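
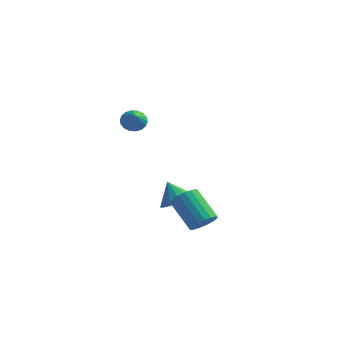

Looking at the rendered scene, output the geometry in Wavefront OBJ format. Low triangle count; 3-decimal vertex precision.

v 0.456 -3.414 2.53
v 1.034 -3.083 2.459
v 1.024 -4.246 3.27
v 0.913 -2.953 2.698
v 0.701 -2.915 2.905
v 0.44 -2.975 3.037
v 0.183 -3.122 3.069
v -0.02 -3.327 2.994
v -0.129 -3.549 2.827
v -0.122 -3.745 2.602
v -0.001 -3.874 2.363
v 0.211 -3.913 2.156
v 0.472 -3.852 2.024
v 0.729 -3.705 1.992
v 0.932 -3.5 2.067
v 1.041 -3.278 2.234
v 1.439 -0.693 -3.925
v 1.86 -1.373 -3.359
v 0.621 -0.327 -2.875
v 2.138 -0.954 -3.289
v 2.228 -0.465 -3.389
v 2.107 -0.037 -3.632
v 1.807 0.215 -3.954
v 1.408 0.225 -4.268
v 1.018 -0.012 -4.49
v 0.741 -0.431 -4.561
v 0.651 -0.92 -4.461
v 0.772 -1.348 -4.217
v 1.072 -1.601 -3.895
v 1.47 -1.61 -3.581
v 3.599 -2.086 -4.351
v 4.128 -1.632 -3.98
v 2.73 -1.099 -2.638
v 2.201 -1.554 -3.009
v 3.987 -1.412 -4.215
v 2.589 -0.879 -2.872
v 3.769 -1.325 -4.476
v 2.371 -0.792 -3.134
v 3.517 -1.389 -4.713
v 2.119 -0.856 -3.371
v 3.282 -1.591 -4.878
v 1.883 -1.058 -3.536
v 3.109 -1.891 -4.939
v 1.711 -1.358 -3.597
v 3.033 -2.23 -4.883
v 1.635 -1.697 -3.541
v 3.07 -2.541 -4.722
v 1.672 -2.008 -3.38
v 3.211 -2.761 -4.488
v 1.813 -2.228 -3.145
v 3.429 -2.848 -4.226
v 2.031 -2.315 -2.884
v 3.681 -2.784 -3.989
v 2.283 -2.251 -2.647
v 3.917 -2.582 -3.824
v 2.518 -2.049 -2.482
v 4.089 -2.282 -3.763
v 2.691 -1.749 -2.421
v 4.165 -1.943 -3.819
v 2.767 -1.41 -2.477
f 2 1 4
f 2 4 3
f 4 1 5
f 4 5 3
f 5 1 6
f 5 6 3
f 6 1 7
f 6 7 3
f 7 1 8
f 7 8 3
f 8 1 9
f 8 9 3
f 9 1 10
f 9 10 3
f 10 1 11
f 10 11 3
f 11 1 12
f 11 12 3
f 12 1 13
f 12 13 3
f 13 1 14
f 13 14 3
f 14 1 15
f 14 15 3
f 15 1 16
f 15 16 3
f 16 1 2
f 16 2 3
f 18 17 20
f 18 20 19
f 20 17 21
f 20 21 19
f 21 17 22
f 21 22 19
f 22 17 23
f 22 23 19
f 23 17 24
f 23 24 19
f 24 17 25
f 24 25 19
f 25 17 26
f 25 26 19
f 26 17 27
f 26 27 19
f 27 17 28
f 27 28 19
f 28 17 29
f 28 29 19
f 29 17 30
f 29 30 19
f 30 17 18
f 30 18 19
f 32 31 35
f 32 35 33
f 33 35 36
f 33 36 34
f 35 31 37
f 35 37 36
f 36 37 38
f 36 38 34
f 37 31 39
f 37 39 38
f 38 39 40
f 38 40 34
f 39 31 41
f 39 41 40
f 40 41 42
f 40 42 34
f 41 31 43
f 41 43 42
f 42 43 44
f 42 44 34
f 43 31 45
f 43 45 44
f 44 45 46
f 44 46 34
f 45 31 47
f 45 47 46
f 46 47 48
f 46 48 34
f 47 31 49
f 47 49 48
f 48 49 50
f 48 50 34
f 49 31 51
f 49 51 50
f 50 51 52
f 50 52 34
f 51 31 53
f 51 53 52
f 52 53 54
f 52 54 34
f 53 31 55
f 53 55 54
f 54 55 56
f 54 56 34
f 55 31 57
f 55 57 56
f 56 57 58
f 56 58 34
f 57 31 59
f 57 59 58
f 58 59 60
f 58 60 34
f 59 31 32
f 59 32 60
f 60 32 33
f 60 33 34



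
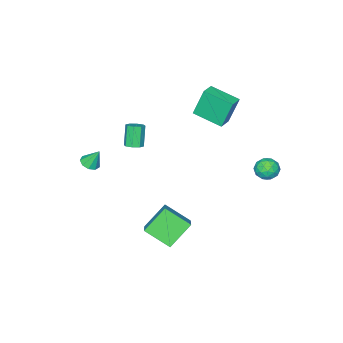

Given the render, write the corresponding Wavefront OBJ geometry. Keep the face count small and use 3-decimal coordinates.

v -0.635 -3.056 -0.92
v -0.163 -3.167 -0.762
v -0.633 -3.515 0.398
v -1.105 -3.404 0.24
v -0.261 -2.796 -0.691
v -0.731 -3.144 0.47
v -0.578 -2.577 -0.754
v -1.048 -2.926 0.407
v -0.928 -2.639 -0.914
v -1.399 -2.987 0.247
v -1.107 -2.945 -1.078
v -1.577 -3.293 0.082
v -1.009 -3.316 -1.15
v -1.479 -3.664 0.011
v -0.692 -3.534 -1.087
v -1.162 -3.883 0.074
v -0.341 -3.473 -0.927
v -0.812 -3.821 0.234
v -3.842 3.905 -1.062
v -3.307 3.606 -1.41
v -4.113 2.894 -0.61
v -3.578 2.595 -0.958
v -3.448 3.042 -0.429
v -3.281 3.667 -0.708
v -4.139 2.833 -1.312
v -3.972 3.458 -1.591
v -3.491 2.944 -1.564
v -3.064 3.073 -1.019
v -4.356 3.427 -1.001
v -3.929 3.556 -0.456
v -3.551 3.844 -1.275
v -3.869 2.656 -0.745
v -3.793 2.918 -0.434
v -3.478 2.743 -0.638
v -3.536 3.88 -0.863
v -3.221 3.705 -1.068
v -3.304 3.373 -0.492
v -4.199 2.795 -0.952
v -3.884 2.62 -1.157
v -3.942 3.757 -1.382
v -3.627 3.582 -1.586
v -4.116 3.127 -1.528
v -3.345 3.28 -1.571
v -3.503 2.685 -1.305
v -3.833 2.825 -1.513
v -3.735 3.192 -1.677
v -3.094 3.356 -1.25
v -3.252 2.761 -0.985
v -3.176 3.024 -0.674
v -3.078 3.391 -0.838
v -3.201 2.966 -1.341
v -4.168 3.739 -1.035
v -4.326 3.144 -0.77
v -4.342 3.109 -1.182
v -4.244 3.476 -1.346
v -3.917 3.815 -0.715
v -4.075 3.22 -0.449
v -3.685 3.308 -0.343
v -3.587 3.675 -0.507
v -4.219 3.534 -0.679
v 0.492 0.243 -3.027
v 1.373 1.11 -2.287
v -0.04 1.505 -3.872
v 0.841 2.372 -3.133
v 1.699 -0.012 -4.167
v 2.58 0.855 -3.428
v 1.167 1.25 -5.013
v 2.048 2.117 -4.273
v -3.407 -1.061 1.56
v -3.846 -0.73 3.169
v -3.826 0.507 1.124
v -4.265 0.837 2.732
v -2.595 -0.797 1.728
v -3.034 -0.467 3.336
v -3.014 0.77 1.291
v -3.453 1.101 2.9
v 2.728 -2.73 -0.138
v 3.161 -2.396 -0.2
v 2.512 -2.27 0.838
v 2.853 -2.235 -0.343
v 2.486 -2.305 -0.391
v 2.233 -2.574 -0.32
v 2.211 -2.916 -0.164
v 2.431 -3.17 0.004
v 2.789 -3.219 0.106
v 3.119 -3.038 0.094
v 3.266 -2.714 -0.027
f 2 1 5
f 2 5 3
f 3 5 6
f 3 6 4
f 5 1 7
f 5 7 6
f 6 7 8
f 6 8 4
f 7 1 9
f 7 9 8
f 8 9 10
f 8 10 4
f 9 1 11
f 9 11 10
f 10 11 12
f 10 12 4
f 11 1 13
f 11 13 12
f 12 13 14
f 12 14 4
f 13 1 15
f 13 15 14
f 14 15 16
f 14 16 4
f 15 1 17
f 15 17 16
f 16 17 18
f 16 18 4
f 17 1 2
f 17 2 18
f 18 2 3
f 18 3 4
f 19 56 35
f 56 30 59
f 35 59 24
f 56 59 35
f 19 35 31
f 35 24 36
f 31 36 20
f 35 36 31
f 19 31 40
f 31 20 41
f 40 41 26
f 31 41 40
f 19 40 52
f 40 26 55
f 52 55 29
f 40 55 52
f 19 52 56
f 52 29 60
f 56 60 30
f 52 60 56
f 20 36 47
f 36 24 50
f 47 50 28
f 36 50 47
f 24 59 37
f 59 30 58
f 37 58 23
f 59 58 37
f 30 60 57
f 60 29 53
f 57 53 21
f 60 53 57
f 29 55 54
f 55 26 42
f 54 42 25
f 55 42 54
f 26 41 46
f 41 20 43
f 46 43 27
f 41 43 46
f 22 48 34
f 48 28 49
f 34 49 23
f 48 49 34
f 22 34 32
f 34 23 33
f 32 33 21
f 34 33 32
f 22 32 39
f 32 21 38
f 39 38 25
f 32 38 39
f 22 39 44
f 39 25 45
f 44 45 27
f 39 45 44
f 22 44 48
f 44 27 51
f 48 51 28
f 44 51 48
f 23 49 37
f 49 28 50
f 37 50 24
f 49 50 37
f 21 33 57
f 33 23 58
f 57 58 30
f 33 58 57
f 25 38 54
f 38 21 53
f 54 53 29
f 38 53 54
f 27 45 46
f 45 25 42
f 46 42 26
f 45 42 46
f 28 51 47
f 51 27 43
f 47 43 20
f 51 43 47
f 62 64 61
f 65 62 61
f 61 64 63
f 63 65 61
f 62 68 64
f 66 62 65
f 66 68 62
f 64 68 63
f 67 65 63
f 63 68 67
f 67 66 65
f 68 66 67
f 70 72 69
f 73 70 69
f 69 72 71
f 71 73 69
f 70 76 72
f 74 70 73
f 74 76 70
f 72 76 71
f 75 73 71
f 71 76 75
f 75 74 73
f 76 74 75
f 78 77 80
f 78 80 79
f 80 77 81
f 80 81 79
f 81 77 82
f 81 82 79
f 82 77 83
f 82 83 79
f 83 77 84
f 83 84 79
f 84 77 85
f 84 85 79
f 85 77 86
f 85 86 79
f 86 77 87
f 86 87 79
f 87 77 78
f 87 78 79



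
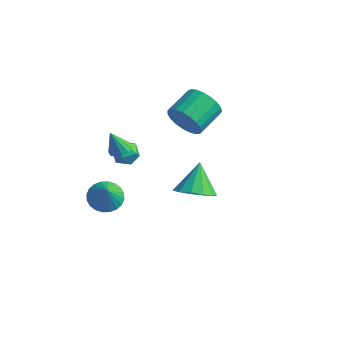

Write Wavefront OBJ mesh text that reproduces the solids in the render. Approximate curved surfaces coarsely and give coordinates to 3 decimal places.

v -2.663 0.629 -0.338
v -2.062 0.48 -0.176
v -3.077 0.351 0.938
v -2.101 0.833 -0.112
v -2.317 1.121 -0.119
v -2.644 1.253 -0.196
v -2.977 1.187 -0.318
v -3.21 0.944 -0.447
v -3.27 0.601 -0.541
v -3.137 0.267 -0.57
v -2.854 0.048 -0.526
v -2.51 0.013 -0.423
v -2.215 0.175 -0.292
v -3.755 2.093 -1.357
v -3.01 2.382 -1.336
v -3.37 1.158 -2.164
v -2.625 1.447 -2.143
v -2.937 1.1 -1.494
v -3.175 1.678 -0.996
v -3.205 1.862 -2.504
v -3.443 2.44 -2.006
v -2.67 2.239 -2.045
v -2.505 1.768 -1.421
v -3.875 1.772 -2.079
v -3.71 1.301 -1.455
v -0.529 3.123 1.121
v -0.021 3.376 0.214
v 0.098 4.991 0.733
v -0.411 4.737 1.639
v -0.447 3.443 0.103
v -0.328 5.058 0.622
v -0.887 3.455 0.168
v -0.768 5.069 0.687
v -1.265 3.409 0.398
v -1.146 5.023 0.917
v -1.516 3.313 0.753
v -1.397 4.928 1.271
v -1.596 3.185 1.171
v -1.478 4.8 1.69
v -1.492 3.046 1.581
v -1.374 4.66 2.099
v -1.222 2.92 1.911
v -1.103 4.534 2.429
v -0.831 2.829 2.104
v -0.713 4.444 2.623
v -0.389 2.789 2.128
v -0.27 4.404 2.646
v 0.029 2.807 1.977
v 0.148 4.421 2.495
v 0.351 2.879 1.678
v 0.47 4.494 2.197
v 0.52 2.993 1.283
v 0.639 4.608 1.801
v 0.508 3.13 0.86
v 0.627 4.745 1.378
v 0.317 3.266 0.482
v 0.435 4.88 1
v -2.947 -0.325 -3.618
v -2.135 0.167 -3.76
v -2.413 -0.855 -2.402
v -2.336 0.414 -3.564
v -2.631 0.549 -3.376
v -2.973 0.551 -3.225
v -3.312 0.419 -3.133
v -3.595 0.174 -3.115
v -3.779 -0.146 -3.174
v -3.837 -0.494 -3.301
v -3.759 -0.816 -3.475
v -3.558 -1.063 -3.672
v -3.263 -1.198 -3.86
v -2.921 -1.2 -4.011
v -2.582 -1.069 -4.103
v -2.299 -0.824 -4.12
v -2.115 -0.503 -4.062
v -2.057 -0.156 -3.935
v 3.365 -1.65 1.082
v 4.152 -2.095 1.636
v 2.975 -0.65 2.438
v 4.388 -1.623 1.356
v 4.3 -1.16 0.989
v 3.915 -0.853 0.651
v 3.355 -0.799 0.451
v 2.798 -1.015 0.45
v 2.421 -1.433 0.65
v 2.344 -1.92 0.988
v 2.591 -2.321 1.355
v 3.083 -2.51 1.635
v 3.665 -2.425 1.74
f 2 1 4
f 2 4 3
f 4 1 5
f 4 5 3
f 5 1 6
f 5 6 3
f 6 1 7
f 6 7 3
f 7 1 8
f 7 8 3
f 8 1 9
f 8 9 3
f 9 1 10
f 9 10 3
f 10 1 11
f 10 11 3
f 11 1 12
f 11 12 3
f 12 1 13
f 12 13 3
f 13 1 2
f 13 2 3
f 14 25 19
f 14 19 15
f 14 15 21
f 14 21 24
f 14 24 25
f 15 19 23
f 19 25 18
f 25 24 16
f 24 21 20
f 21 15 22
f 17 23 18
f 17 18 16
f 17 16 20
f 17 20 22
f 17 22 23
f 18 23 19
f 16 18 25
f 20 16 24
f 22 20 21
f 23 22 15
f 27 26 30
f 27 30 28
f 28 30 31
f 28 31 29
f 30 26 32
f 30 32 31
f 31 32 33
f 31 33 29
f 32 26 34
f 32 34 33
f 33 34 35
f 33 35 29
f 34 26 36
f 34 36 35
f 35 36 37
f 35 37 29
f 36 26 38
f 36 38 37
f 37 38 39
f 37 39 29
f 38 26 40
f 38 40 39
f 39 40 41
f 39 41 29
f 40 26 42
f 40 42 41
f 41 42 43
f 41 43 29
f 42 26 44
f 42 44 43
f 43 44 45
f 43 45 29
f 44 26 46
f 44 46 45
f 45 46 47
f 45 47 29
f 46 26 48
f 46 48 47
f 47 48 49
f 47 49 29
f 48 26 50
f 48 50 49
f 49 50 51
f 49 51 29
f 50 26 52
f 50 52 51
f 51 52 53
f 51 53 29
f 52 26 54
f 52 54 53
f 53 54 55
f 53 55 29
f 54 26 56
f 54 56 55
f 55 56 57
f 55 57 29
f 56 26 27
f 56 27 57
f 57 27 28
f 57 28 29
f 59 58 61
f 59 61 60
f 61 58 62
f 61 62 60
f 62 58 63
f 62 63 60
f 63 58 64
f 63 64 60
f 64 58 65
f 64 65 60
f 65 58 66
f 65 66 60
f 66 58 67
f 66 67 60
f 67 58 68
f 67 68 60
f 68 58 69
f 68 69 60
f 69 58 70
f 69 70 60
f 70 58 71
f 70 71 60
f 71 58 72
f 71 72 60
f 72 58 73
f 72 73 60
f 73 58 74
f 73 74 60
f 74 58 75
f 74 75 60
f 75 58 59
f 75 59 60
f 77 76 79
f 77 79 78
f 79 76 80
f 79 80 78
f 80 76 81
f 80 81 78
f 81 76 82
f 81 82 78
f 82 76 83
f 82 83 78
f 83 76 84
f 83 84 78
f 84 76 85
f 84 85 78
f 85 76 86
f 85 86 78
f 86 76 87
f 86 87 78
f 87 76 88
f 87 88 78
f 88 76 77
f 88 77 78



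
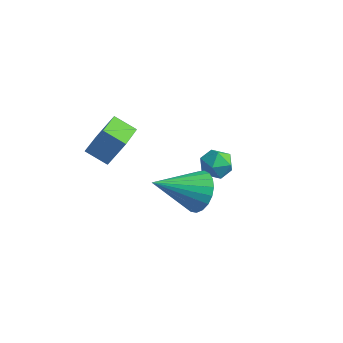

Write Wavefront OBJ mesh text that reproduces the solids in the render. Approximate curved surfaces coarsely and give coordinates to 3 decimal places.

v -1.233 -1.05 -0.885
v -0.772 -0.56 0.216
v -1.815 0.207 -1.2
v -1.354 0.696 -0.099
v -0.386 -0.776 -1.361
v 0.075 -0.287 -0.26
v -0.968 0.48 -1.676
v -0.507 0.97 -0.575
v 1.698 3.811 -3.639
v 1.897 3.483 -3.011
v 0.603 3.357 -3.529
v 0.802 3.029 -2.901
v 0.743 3.762 -2.93
v 1.42 4.043 -2.999
v 1.08 2.797 -3.541
v 1.757 3.078 -3.61
v 1.516 2.856 -2.951
v 1.307 3.453 -2.573
v 1.193 3.387 -3.967
v 0.984 3.984 -3.589
v 3.479 -0.332 -0.938
v 3.871 -0.933 -1.465
v 2.581 -1.788 0.058
v 4.117 -0.898 -1.191
v 4.254 -0.765 -0.874
v 4.256 -0.558 -0.567
v 4.124 -0.311 -0.325
v 3.881 -0.067 -0.189
v 3.568 0.13 -0.182
v 3.24 0.248 -0.306
v 2.953 0.265 -0.54
v 2.757 0.18 -0.842
v 2.686 0.005 -1.16
v 2.752 -0.227 -1.441
v 2.944 -0.478 -1.634
v 3.228 -0.703 -1.707
v 3.556 -0.864 -1.647
f 2 4 1
f 5 2 1
f 1 4 3
f 3 5 1
f 2 8 4
f 6 2 5
f 6 8 2
f 4 8 3
f 7 5 3
f 3 8 7
f 7 6 5
f 8 6 7
f 9 20 14
f 9 14 10
f 9 10 16
f 9 16 19
f 9 19 20
f 10 14 18
f 14 20 13
f 20 19 11
f 19 16 15
f 16 10 17
f 12 18 13
f 12 13 11
f 12 11 15
f 12 15 17
f 12 17 18
f 13 18 14
f 11 13 20
f 15 11 19
f 17 15 16
f 18 17 10
f 22 21 24
f 22 24 23
f 24 21 25
f 24 25 23
f 25 21 26
f 25 26 23
f 26 21 27
f 26 27 23
f 27 21 28
f 27 28 23
f 28 21 29
f 28 29 23
f 29 21 30
f 29 30 23
f 30 21 31
f 30 31 23
f 31 21 32
f 31 32 23
f 32 21 33
f 32 33 23
f 33 21 34
f 33 34 23
f 34 21 35
f 34 35 23
f 35 21 36
f 35 36 23
f 36 21 37
f 36 37 23
f 37 21 22
f 37 22 23



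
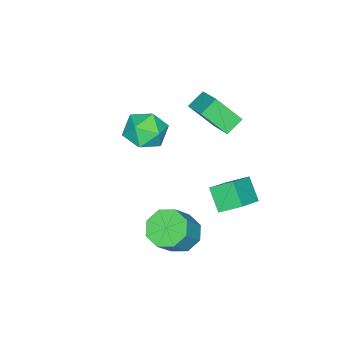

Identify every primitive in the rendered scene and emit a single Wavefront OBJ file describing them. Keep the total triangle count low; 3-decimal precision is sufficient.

v -3.219 -1.637 1.445
v -2.076 -1.455 1.83
v -2.724 -3.445 0.83
v -1.581 -3.263 1.215
v -2.486 -3.375 2.024
v -2.792 -2.258 2.405
v -2.008 -2.642 0.255
v -2.314 -1.525 0.636
v -1.327 -2.076 1.095
v -1.623 -2.529 2.188
v -3.177 -2.371 0.472
v -3.473 -2.824 1.565
v -3.119 -0.493 3.663
v -4 -0.209 4.218
v -3.576 0.681 2.336
v -4.458 0.965 2.891
v -2.202 0.775 4.469
v -3.084 1.059 5.024
v -2.66 1.949 3.142
v -3.541 2.233 3.697
v -1.191 1.876 0.153
v -1.6 2.922 0.865
v -2.67 1.908 -0.744
v -3.079 2.955 -0.033
v -0.601 2.745 -0.787
v -1.01 3.792 -0.076
v -2.08 2.778 -1.685
v -2.489 3.824 -0.973
v 0.541 1.361 -2.184
v 1.389 1.391 -2.852
v 2.547 1.349 -1.384
v 1.699 1.319 -0.716
v 1.135 2.145 -2.63
v 2.293 2.103 -1.162
v 0.533 2.44 -2.147
v 1.691 2.398 -0.679
v -0.065 2.103 -1.685
v 1.093 2.061 -0.217
v -0.307 1.331 -1.516
v 0.851 1.289 -0.048
v -0.053 0.577 -1.738
v 1.105 0.535 -0.27
v 0.549 0.282 -2.221
v 1.707 0.24 -0.753
v 1.147 0.619 -2.683
v 2.305 0.577 -1.215
f 1 12 6
f 1 6 2
f 1 2 8
f 1 8 11
f 1 11 12
f 2 6 10
f 6 12 5
f 12 11 3
f 11 8 7
f 8 2 9
f 4 10 5
f 4 5 3
f 4 3 7
f 4 7 9
f 4 9 10
f 5 10 6
f 3 5 12
f 7 3 11
f 9 7 8
f 10 9 2
f 14 16 13
f 17 14 13
f 13 16 15
f 15 17 13
f 14 20 16
f 18 14 17
f 18 20 14
f 16 20 15
f 19 17 15
f 15 20 19
f 19 18 17
f 20 18 19
f 22 24 21
f 25 22 21
f 21 24 23
f 23 25 21
f 22 28 24
f 26 22 25
f 26 28 22
f 24 28 23
f 27 25 23
f 23 28 27
f 27 26 25
f 28 26 27
f 30 29 33
f 30 33 31
f 31 33 34
f 31 34 32
f 33 29 35
f 33 35 34
f 34 35 36
f 34 36 32
f 35 29 37
f 35 37 36
f 36 37 38
f 36 38 32
f 37 29 39
f 37 39 38
f 38 39 40
f 38 40 32
f 39 29 41
f 39 41 40
f 40 41 42
f 40 42 32
f 41 29 43
f 41 43 42
f 42 43 44
f 42 44 32
f 43 29 45
f 43 45 44
f 44 45 46
f 44 46 32
f 45 29 30
f 45 30 46
f 46 30 31
f 46 31 32



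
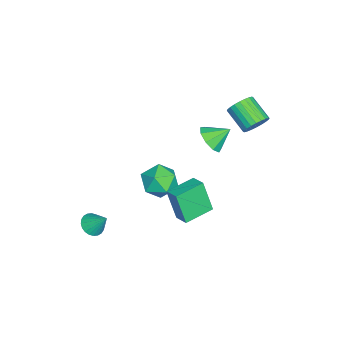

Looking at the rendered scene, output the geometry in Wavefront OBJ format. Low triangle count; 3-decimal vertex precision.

v -3.26 3.947 3.332
v -2.62 3.374 3.291
v -3.56 2.26 4.167
v -4.2 2.833 4.208
v -2.545 3.535 3.576
v -3.485 2.421 4.451
v -2.58 3.759 3.823
v -3.52 2.645 4.699
v -2.717 4.011 3.996
v -3.657 2.898 4.872
v -2.938 4.254 4.068
v -3.878 3.14 4.944
v -3.207 4.449 4.028
v -4.147 3.336 4.904
v -3.485 4.569 3.882
v -4.425 3.455 4.757
v -3.728 4.593 3.652
v -4.668 3.48 4.528
v -3.9 4.52 3.373
v -4.84 3.406 4.249
v -3.975 4.359 3.089
v -4.915 3.245 3.964
v -3.94 4.135 2.841
v -4.88 3.021 3.717
v -3.803 3.882 2.668
v -4.743 2.769 3.544
v -3.582 3.64 2.596
v -4.522 2.526 3.472
v -3.313 3.444 2.636
v -4.253 2.331 3.512
v -3.035 3.325 2.783
v -3.975 2.211 3.658
v -2.792 3.3 3.012
v -3.732 2.187 3.888
v 3.212 0.797 0.461
v 2.951 0.195 2.393
v 1.907 1.992 0.657
v 1.647 1.39 2.589
v 3.853 1.45 0.751
v 3.593 0.848 2.683
v 2.549 2.645 0.947
v 2.288 2.043 2.879
v -2.399 1.536 2.369
v -1.538 1.427 2.846
v -2.721 2.584 3.191
v -1.463 1.856 2.327
v -1.826 2.135 1.828
v -2.457 2.134 1.583
v -3.061 1.853 1.705
v -3.355 1.424 2.138
v -3.202 1.047 2.68
v -2.673 0.899 3.076
v -2.016 1.049 3.141
v 2.525 -4.04 -1.837
v 3.256 -4.067 -2.04
v 2.855 -3.14 -0.763
v 3.159 -3.838 -2.202
v 2.966 -3.64 -2.309
v 2.705 -3.503 -2.343
v 2.417 -3.448 -2.301
v 2.145 -3.483 -2.187
v 1.931 -3.603 -2.021
v 1.807 -3.789 -1.826
v 1.793 -4.014 -1.633
v 1.89 -4.243 -1.471
v 2.083 -4.441 -1.365
v 2.344 -4.578 -1.33
v 2.632 -4.633 -1.373
v 2.904 -4.598 -1.486
v 3.118 -4.478 -1.653
v 3.242 -4.291 -1.847
v -1.673 -0.33 -0.574
v -0.749 -0.599 -1.34
v -2.731 -1.841 -1.32
v -1.807 -2.11 -2.086
v -1.678 -2.297 -0.877
v -1.024 -1.363 -0.416
v -2.456 -1.077 -2.244
v -1.802 -0.143 -1.783
v -1.232 -1.06 -2.372
v -0.752 -1.814 -1.527
v -2.728 -0.626 -1.133
v -2.248 -1.38 -0.288
f 2 1 5
f 2 5 3
f 3 5 6
f 3 6 4
f 5 1 7
f 5 7 6
f 6 7 8
f 6 8 4
f 7 1 9
f 7 9 8
f 8 9 10
f 8 10 4
f 9 1 11
f 9 11 10
f 10 11 12
f 10 12 4
f 11 1 13
f 11 13 12
f 12 13 14
f 12 14 4
f 13 1 15
f 13 15 14
f 14 15 16
f 14 16 4
f 15 1 17
f 15 17 16
f 16 17 18
f 16 18 4
f 17 1 19
f 17 19 18
f 18 19 20
f 18 20 4
f 19 1 21
f 19 21 20
f 20 21 22
f 20 22 4
f 21 1 23
f 21 23 22
f 22 23 24
f 22 24 4
f 23 1 25
f 23 25 24
f 24 25 26
f 24 26 4
f 25 1 27
f 25 27 26
f 26 27 28
f 26 28 4
f 27 1 29
f 27 29 28
f 28 29 30
f 28 30 4
f 29 1 31
f 29 31 30
f 30 31 32
f 30 32 4
f 31 1 33
f 31 33 32
f 32 33 34
f 32 34 4
f 33 1 2
f 33 2 34
f 34 2 3
f 34 3 4
f 36 38 35
f 39 36 35
f 35 38 37
f 37 39 35
f 36 42 38
f 40 36 39
f 40 42 36
f 38 42 37
f 41 39 37
f 37 42 41
f 41 40 39
f 42 40 41
f 44 43 46
f 44 46 45
f 46 43 47
f 46 47 45
f 47 43 48
f 47 48 45
f 48 43 49
f 48 49 45
f 49 43 50
f 49 50 45
f 50 43 51
f 50 51 45
f 51 43 52
f 51 52 45
f 52 43 53
f 52 53 45
f 53 43 44
f 53 44 45
f 55 54 57
f 55 57 56
f 57 54 58
f 57 58 56
f 58 54 59
f 58 59 56
f 59 54 60
f 59 60 56
f 60 54 61
f 60 61 56
f 61 54 62
f 61 62 56
f 62 54 63
f 62 63 56
f 63 54 64
f 63 64 56
f 64 54 65
f 64 65 56
f 65 54 66
f 65 66 56
f 66 54 67
f 66 67 56
f 67 54 68
f 67 68 56
f 68 54 69
f 68 69 56
f 69 54 70
f 69 70 56
f 70 54 71
f 70 71 56
f 71 54 55
f 71 55 56
f 72 83 77
f 72 77 73
f 72 73 79
f 72 79 82
f 72 82 83
f 73 77 81
f 77 83 76
f 83 82 74
f 82 79 78
f 79 73 80
f 75 81 76
f 75 76 74
f 75 74 78
f 75 78 80
f 75 80 81
f 76 81 77
f 74 76 83
f 78 74 82
f 80 78 79
f 81 80 73



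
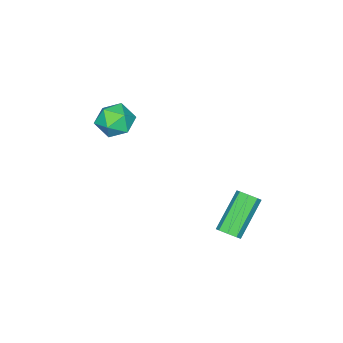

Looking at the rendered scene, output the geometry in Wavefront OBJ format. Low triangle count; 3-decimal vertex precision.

v -1.234 2.154 -4.202
v -0.891 1.922 -3.825
v -2.443 1.873 -2.441
v -2.786 2.106 -2.818
v -0.888 2.35 -3.807
v -2.441 2.302 -2.424
v -1.088 2.664 -4.02
v -2.64 2.615 -2.637
v -1.373 2.679 -4.34
v -2.926 2.63 -2.956
v -1.577 2.387 -4.579
v -3.129 2.338 -3.195
v -1.579 1.958 -4.596
v -3.132 1.91 -3.213
v -1.38 1.645 -4.383
v -2.932 1.596 -3
v -1.094 1.63 -4.064
v -2.647 1.581 -2.68
v -1.327 -3.119 -0.209
v -0.76 -2.608 0.332
v -1.22 -4.272 0.768
v -0.653 -3.761 1.309
v -1.557 -3.531 1.23
v -1.623 -2.819 0.626
v -0.357 -4.061 0.474
v -0.423 -3.349 -0.13
v -0.161 -3.19 0.754
v -0.902 -2.863 1.222
v -1.078 -4.017 -0.122
v -1.819 -3.69 0.346
f 2 1 5
f 2 5 3
f 3 5 6
f 3 6 4
f 5 1 7
f 5 7 6
f 6 7 8
f 6 8 4
f 7 1 9
f 7 9 8
f 8 9 10
f 8 10 4
f 9 1 11
f 9 11 10
f 10 11 12
f 10 12 4
f 11 1 13
f 11 13 12
f 12 13 14
f 12 14 4
f 13 1 15
f 13 15 14
f 14 15 16
f 14 16 4
f 15 1 17
f 15 17 16
f 16 17 18
f 16 18 4
f 17 1 2
f 17 2 18
f 18 2 3
f 18 3 4
f 19 30 24
f 19 24 20
f 19 20 26
f 19 26 29
f 19 29 30
f 20 24 28
f 24 30 23
f 30 29 21
f 29 26 25
f 26 20 27
f 22 28 23
f 22 23 21
f 22 21 25
f 22 25 27
f 22 27 28
f 23 28 24
f 21 23 30
f 25 21 29
f 27 25 26
f 28 27 20



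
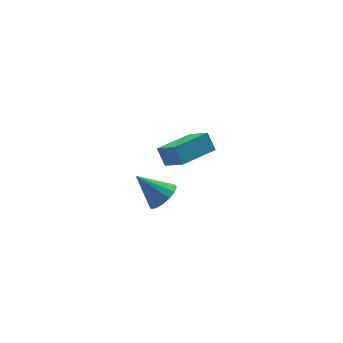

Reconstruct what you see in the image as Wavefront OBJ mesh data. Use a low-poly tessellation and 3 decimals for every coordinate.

v 0.329 -0.491 3.286
v 0.582 -0.851 3.737
v -0.369 0.131 4.174
v 0.781 -0.593 3.713
v 0.859 -0.309 3.574
v 0.794 -0.073 3.358
v 0.605 0.051 3.123
v 0.342 0.029 2.931
v 0.076 -0.132 2.835
v -0.123 -0.389 2.859
v -0.201 -0.674 2.998
v -0.136 -0.91 3.214
v 0.053 -1.034 3.449
v 0.316 -1.012 3.64
v 2.798 3.04 1.193
v 2.701 3.51 1.845
v 2.538 3.963 0.488
v 2.442 4.434 1.141
v 4.318 3.426 1.139
v 4.222 3.897 1.792
v 4.059 4.35 0.435
v 3.962 4.82 1.087
f 2 1 4
f 2 4 3
f 4 1 5
f 4 5 3
f 5 1 6
f 5 6 3
f 6 1 7
f 6 7 3
f 7 1 8
f 7 8 3
f 8 1 9
f 8 9 3
f 9 1 10
f 9 10 3
f 10 1 11
f 10 11 3
f 11 1 12
f 11 12 3
f 12 1 13
f 12 13 3
f 13 1 14
f 13 14 3
f 14 1 2
f 14 2 3
f 16 18 15
f 19 16 15
f 15 18 17
f 17 19 15
f 16 22 18
f 20 16 19
f 20 22 16
f 18 22 17
f 21 19 17
f 17 22 21
f 21 20 19
f 22 20 21



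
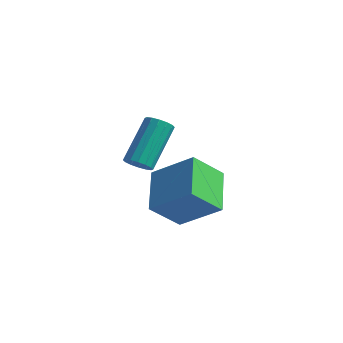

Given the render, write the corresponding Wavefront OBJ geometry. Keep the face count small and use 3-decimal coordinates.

v 1.1 -2.76 -1.308
v 2.476 -2.471 -0.265
v 1.684 -1.91 -2.313
v 3.06 -1.621 -1.27
v 1.88 -4.079 -1.97
v 3.256 -3.79 -0.927
v 2.464 -3.229 -2.975
v 3.84 -2.94 -1.932
v -0.926 -0.544 -2.864
v -0.494 -0.744 -2.61
v -0.582 0.704 -1.321
v -1.014 0.904 -1.576
v -0.39 -0.568 -2.8
v -0.479 0.88 -1.512
v -0.43 -0.385 -3.008
v -0.518 1.062 -1.72
v -0.603 -0.245 -3.178
v -0.691 1.202 -1.889
v -0.862 -0.185 -3.263
v -0.95 1.262 -1.974
v -1.139 -0.221 -3.241
v -1.227 1.227 -1.953
v -1.358 -0.344 -3.119
v -1.446 1.104 -1.83
v -1.461 -0.52 -2.928
v -1.55 0.928 -1.64
v -1.422 -0.702 -2.72
v -1.51 0.745 -1.432
v -1.249 -0.842 -2.551
v -1.337 0.605 -1.262
v -0.99 -0.902 -2.466
v -1.078 0.545 -1.177
v -0.713 -0.867 -2.487
v -0.801 0.581 -1.199
f 2 4 1
f 5 2 1
f 1 4 3
f 3 5 1
f 2 8 4
f 6 2 5
f 6 8 2
f 4 8 3
f 7 5 3
f 3 8 7
f 7 6 5
f 8 6 7
f 10 9 13
f 10 13 11
f 11 13 14
f 11 14 12
f 13 9 15
f 13 15 14
f 14 15 16
f 14 16 12
f 15 9 17
f 15 17 16
f 16 17 18
f 16 18 12
f 17 9 19
f 17 19 18
f 18 19 20
f 18 20 12
f 19 9 21
f 19 21 20
f 20 21 22
f 20 22 12
f 21 9 23
f 21 23 22
f 22 23 24
f 22 24 12
f 23 9 25
f 23 25 24
f 24 25 26
f 24 26 12
f 25 9 27
f 25 27 26
f 26 27 28
f 26 28 12
f 27 9 29
f 27 29 28
f 28 29 30
f 28 30 12
f 29 9 31
f 29 31 30
f 30 31 32
f 30 32 12
f 31 9 33
f 31 33 32
f 32 33 34
f 32 34 12
f 33 9 10
f 33 10 34
f 34 10 11
f 34 11 12



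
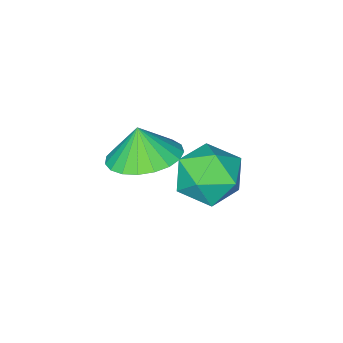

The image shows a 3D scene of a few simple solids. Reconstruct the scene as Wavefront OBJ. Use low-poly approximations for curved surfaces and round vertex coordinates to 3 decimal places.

v -1.84 1.004 -0.805
v -0.999 1.731 -0.881
v -0.781 -0.291 -1.479
v 0.06 0.436 -1.555
v -0.298 0.102 -0.554
v -0.953 0.902 -0.138
v -0.827 0.538 -2.222
v -1.482 1.338 -1.806
v -0.373 1.443 -1.758
v -0.046 1.174 -0.727
v -1.734 0.266 -1.633
v -1.407 -0.003 -0.602
v 1.511 0.818 1.374
v 2.533 1.144 1.499
v 1.489 0.502 2.386
v 2.303 1.514 1.609
v 1.936 1.763 1.679
v 1.496 1.849 1.696
v 1.058 1.756 1.657
v 0.699 1.502 1.569
v 0.48 1.129 1.448
v 0.439 0.702 1.314
v 0.584 0.296 1.19
v 0.89 -0.021 1.098
v 1.302 -0.192 1.054
v 1.751 -0.189 1.065
v 2.159 -0.011 1.13
v 2.454 0.309 1.237
v 2.587 0.718 1.367
f 1 12 6
f 1 6 2
f 1 2 8
f 1 8 11
f 1 11 12
f 2 6 10
f 6 12 5
f 12 11 3
f 11 8 7
f 8 2 9
f 4 10 5
f 4 5 3
f 4 3 7
f 4 7 9
f 4 9 10
f 5 10 6
f 3 5 12
f 7 3 11
f 9 7 8
f 10 9 2
f 14 13 16
f 14 16 15
f 16 13 17
f 16 17 15
f 17 13 18
f 17 18 15
f 18 13 19
f 18 19 15
f 19 13 20
f 19 20 15
f 20 13 21
f 20 21 15
f 21 13 22
f 21 22 15
f 22 13 23
f 22 23 15
f 23 13 24
f 23 24 15
f 24 13 25
f 24 25 15
f 25 13 26
f 25 26 15
f 26 13 27
f 26 27 15
f 27 13 28
f 27 28 15
f 28 13 29
f 28 29 15
f 29 13 14
f 29 14 15



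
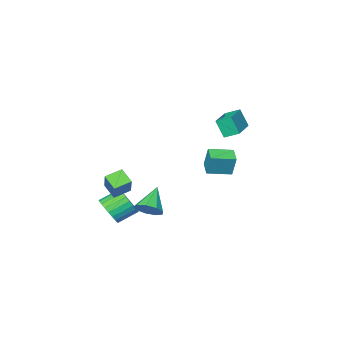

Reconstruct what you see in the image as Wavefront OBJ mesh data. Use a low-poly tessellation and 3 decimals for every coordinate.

v -4.23 2.648 3.004
v -4.041 2.139 4.108
v -2.719 3.74 3.248
v -2.53 3.231 4.352
v -3.69 1.989 2.608
v -3.501 1.48 3.712
v -2.179 3.081 2.852
v -1.99 2.572 3.956
v -4.604 0.554 -1.031
v -4.611 0.923 0.298
v -4.096 1.44 -1.275
v -4.103 1.809 0.055
v -3.317 -0.129 -0.835
v -3.324 0.24 0.495
v -2.809 0.757 -1.078
v -2.816 1.126 0.251
v 0.744 -2.431 -1.704
v 1.317 -1.548 -0.433
v 0.721 -1.556 -2.302
v 1.294 -0.673 -1.031
v 1.766 -2.627 -2.029
v 2.339 -1.744 -0.758
v 1.743 -1.752 -2.627
v 2.316 -0.869 -1.356
v 1.198 0.762 -2.696
v 1.616 1.13 -2.041
v 0.062 0.038 -1.564
v 1.193 1.489 -2.236
v 0.772 1.508 -2.647
v 0.55 1.178 -3.08
v 0.631 0.653 -3.334
v 0.978 0.18 -3.29
v 1.427 -0.021 -2.967
v 1.769 0.145 -2.518
v 1.844 0.599 -2.153
v 1.641 -2.477 -4.097
v 2.131 -1.745 -3.691
v 0.969 -1.351 -2.997
v 0.479 -2.083 -3.403
v 1.999 -1.58 -4.005
v 0.837 -1.187 -3.311
v 1.813 -1.552 -4.333
v 0.65 -1.158 -3.639
v 1.601 -1.664 -4.626
v 0.438 -1.271 -3.932
v 1.394 -1.901 -4.837
v 0.232 -1.507 -4.143
v 1.226 -2.225 -4.936
v 0.063 -1.831 -4.242
v 1.12 -2.587 -4.908
v -0.043 -2.194 -4.214
v 1.094 -2.932 -4.756
v -0.069 -2.539 -4.062
v 1.151 -3.209 -4.503
v -0.011 -2.815 -3.809
v 1.283 -3.373 -4.189
v 0.121 -2.98 -3.495
v 1.47 -3.402 -3.861
v 0.307 -3.008 -3.167
v 1.682 -3.289 -3.568
v 0.519 -2.896 -2.874
v 1.888 -3.053 -3.357
v 0.726 -2.659 -2.663
v 2.057 -2.729 -3.258
v 0.894 -2.335 -2.564
v 2.163 -2.366 -3.286
v 1 -1.973 -2.592
v 2.189 -2.021 -3.438
v 1.026 -1.628 -2.744
f 2 4 1
f 5 2 1
f 1 4 3
f 3 5 1
f 2 8 4
f 6 2 5
f 6 8 2
f 4 8 3
f 7 5 3
f 3 8 7
f 7 6 5
f 8 6 7
f 10 12 9
f 13 10 9
f 9 12 11
f 11 13 9
f 10 16 12
f 14 10 13
f 14 16 10
f 12 16 11
f 15 13 11
f 11 16 15
f 15 14 13
f 16 14 15
f 18 20 17
f 21 18 17
f 17 20 19
f 19 21 17
f 18 24 20
f 22 18 21
f 22 24 18
f 20 24 19
f 23 21 19
f 19 24 23
f 23 22 21
f 24 22 23
f 26 25 28
f 26 28 27
f 28 25 29
f 28 29 27
f 29 25 30
f 29 30 27
f 30 25 31
f 30 31 27
f 31 25 32
f 31 32 27
f 32 25 33
f 32 33 27
f 33 25 34
f 33 34 27
f 34 25 35
f 34 35 27
f 35 25 26
f 35 26 27
f 37 36 40
f 37 40 38
f 38 40 41
f 38 41 39
f 40 36 42
f 40 42 41
f 41 42 43
f 41 43 39
f 42 36 44
f 42 44 43
f 43 44 45
f 43 45 39
f 44 36 46
f 44 46 45
f 45 46 47
f 45 47 39
f 46 36 48
f 46 48 47
f 47 48 49
f 47 49 39
f 48 36 50
f 48 50 49
f 49 50 51
f 49 51 39
f 50 36 52
f 50 52 51
f 51 52 53
f 51 53 39
f 52 36 54
f 52 54 53
f 53 54 55
f 53 55 39
f 54 36 56
f 54 56 55
f 55 56 57
f 55 57 39
f 56 36 58
f 56 58 57
f 57 58 59
f 57 59 39
f 58 36 60
f 58 60 59
f 59 60 61
f 59 61 39
f 60 36 62
f 60 62 61
f 61 62 63
f 61 63 39
f 62 36 64
f 62 64 63
f 63 64 65
f 63 65 39
f 64 36 66
f 64 66 65
f 65 66 67
f 65 67 39
f 66 36 68
f 66 68 67
f 67 68 69
f 67 69 39
f 68 36 37
f 68 37 69
f 69 37 38
f 69 38 39



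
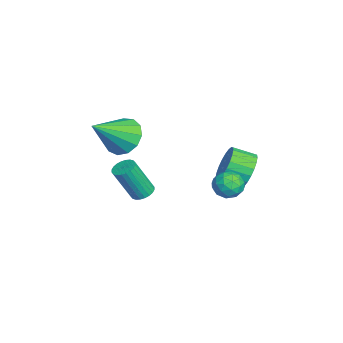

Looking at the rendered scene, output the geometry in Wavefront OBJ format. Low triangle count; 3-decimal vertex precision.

v 2.806 -0.117 -1.104
v 3.27 0.149 -1.026
v 3.437 -0.617 0.583
v 2.974 -0.883 0.504
v 3.13 0.285 -0.947
v 3.297 -0.481 0.662
v 2.941 0.361 -0.891
v 3.108 -0.406 0.718
v 2.732 0.363 -0.868
v 2.899 -0.403 0.741
v 2.534 0.292 -0.881
v 2.701 -0.474 0.728
v 2.377 0.159 -0.928
v 2.544 -0.607 0.681
v 2.286 -0.016 -1.002
v 2.453 -0.782 0.607
v 2.274 -0.206 -1.092
v 2.441 -0.972 0.517
v 2.343 -0.383 -1.183
v 2.51 -1.149 0.426
v 2.483 -0.519 -1.262
v 2.65 -1.285 0.347
v 2.672 -0.594 -1.318
v 2.839 -1.361 0.291
v 2.881 -0.597 -1.341
v 3.048 -1.363 0.268
v 3.079 -0.526 -1.328
v 3.246 -1.292 0.281
v 3.236 -0.393 -1.281
v 3.403 -1.159 0.328
v 3.327 -0.218 -1.207
v 3.494 -0.984 0.402
v 3.339 -0.028 -1.117
v 3.506 -0.794 0.492
v -1.043 -0.873 -0.163
v -0.404 -1.124 -0.917
v 0.003 -2.187 1.163
v -0.171 -0.67 -0.651
v -0.215 -0.281 -0.23
v -0.522 -0.08 0.212
v -0.995 -0.13 0.535
v -1.483 -0.416 0.637
v -1.831 -0.847 0.485
v -1.93 -1.286 0.127
v -1.747 -1.594 -0.322
v -1.34 -1.673 -0.721
v -0.84 -1.497 -0.943
v 2.603 3.548 -0.892
v 3.106 4.022 -0.671
v 3.194 2.678 -0.369
v 3.697 3.152 -0.148
v 3.029 3.173 0.136
v 2.664 3.71 -0.188
v 3.636 2.99 -0.852
v 3.271 3.527 -1.176
v 3.744 3.677 -0.647
v 3.369 3.79 -0.036
v 2.931 2.91 -1.004
v 2.556 3.023 -0.393
v 2.803 3.861 -0.828
v 3.497 2.839 -0.212
v 3.105 2.851 -0.046
v 3.4 3.13 0.084
v 2.543 3.678 -0.543
v 2.839 3.957 -0.414
v 2.794 3.458 0.061
v 3.461 2.743 -0.626
v 3.757 3.022 -0.497
v 2.9 3.57 -1.124
v 3.195 3.849 -0.994
v 3.506 3.242 -1.101
v 3.474 3.937 -0.684
v 3.821 3.426 -0.376
v 3.785 3.33 -0.79
v 3.57 3.646 -0.98
v 3.253 4.004 -0.325
v 3.6 3.493 -0.017
v 3.208 3.505 0.15
v 2.994 3.821 -0.04
v 3.628 3.801 -0.31
v 2.7 3.207 -1.023
v 3.047 2.696 -0.715
v 3.306 2.879 -1
v 3.092 3.195 -1.19
v 2.479 3.274 -0.664
v 2.826 2.763 -0.356
v 2.73 3.054 -0.06
v 2.515 3.37 -0.25
v 2.672 2.899 -0.73
v -0.212 4.43 -1.943
v 0.091 4.052 -2.783
v -0.005 3.031 -2.357
v -0.308 3.41 -1.517
v 0.419 4.097 -2.599
v 0.324 3.077 -2.174
v 0.651 4.194 -2.316
v 0.555 3.173 -1.891
v 0.752 4.326 -1.976
v 0.656 3.305 -1.551
v 0.705 4.474 -1.631
v 0.609 3.453 -1.206
v 0.519 4.616 -1.333
v 0.424 3.595 -0.908
v 0.222 4.729 -1.128
v 0.126 3.708 -0.703
v -0.141 4.797 -1.047
v -0.237 3.776 -0.622
v -0.515 4.809 -1.103
v -0.611 3.788 -0.677
v -0.844 4.763 -1.286
v -0.939 3.743 -0.861
v -1.075 4.667 -1.569
v -1.171 3.646 -1.144
v -1.176 4.535 -1.909
v -1.272 3.514 -1.484
v -1.129 4.387 -2.254
v -1.225 3.366 -1.829
v -0.944 4.245 -2.552
v -1.039 3.224 -2.127
v -0.646 4.132 -2.757
v -0.742 3.111 -2.332
v -0.283 4.064 -2.838
v -0.379 3.043 -2.413
f 2 1 5
f 2 5 3
f 3 5 6
f 3 6 4
f 5 1 7
f 5 7 6
f 6 7 8
f 6 8 4
f 7 1 9
f 7 9 8
f 8 9 10
f 8 10 4
f 9 1 11
f 9 11 10
f 10 11 12
f 10 12 4
f 11 1 13
f 11 13 12
f 12 13 14
f 12 14 4
f 13 1 15
f 13 15 14
f 14 15 16
f 14 16 4
f 15 1 17
f 15 17 16
f 16 17 18
f 16 18 4
f 17 1 19
f 17 19 18
f 18 19 20
f 18 20 4
f 19 1 21
f 19 21 20
f 20 21 22
f 20 22 4
f 21 1 23
f 21 23 22
f 22 23 24
f 22 24 4
f 23 1 25
f 23 25 24
f 24 25 26
f 24 26 4
f 25 1 27
f 25 27 26
f 26 27 28
f 26 28 4
f 27 1 29
f 27 29 28
f 28 29 30
f 28 30 4
f 29 1 31
f 29 31 30
f 30 31 32
f 30 32 4
f 31 1 33
f 31 33 32
f 32 33 34
f 32 34 4
f 33 1 2
f 33 2 34
f 34 2 3
f 34 3 4
f 36 35 38
f 36 38 37
f 38 35 39
f 38 39 37
f 39 35 40
f 39 40 37
f 40 35 41
f 40 41 37
f 41 35 42
f 41 42 37
f 42 35 43
f 42 43 37
f 43 35 44
f 43 44 37
f 44 35 45
f 44 45 37
f 45 35 46
f 45 46 37
f 46 35 47
f 46 47 37
f 47 35 36
f 47 36 37
f 48 85 64
f 85 59 88
f 64 88 53
f 85 88 64
f 48 64 60
f 64 53 65
f 60 65 49
f 64 65 60
f 48 60 69
f 60 49 70
f 69 70 55
f 60 70 69
f 48 69 81
f 69 55 84
f 81 84 58
f 69 84 81
f 48 81 85
f 81 58 89
f 85 89 59
f 81 89 85
f 49 65 76
f 65 53 79
f 76 79 57
f 65 79 76
f 53 88 66
f 88 59 87
f 66 87 52
f 88 87 66
f 59 89 86
f 89 58 82
f 86 82 50
f 89 82 86
f 58 84 83
f 84 55 71
f 83 71 54
f 84 71 83
f 55 70 75
f 70 49 72
f 75 72 56
f 70 72 75
f 51 77 63
f 77 57 78
f 63 78 52
f 77 78 63
f 51 63 61
f 63 52 62
f 61 62 50
f 63 62 61
f 51 61 68
f 61 50 67
f 68 67 54
f 61 67 68
f 51 68 73
f 68 54 74
f 73 74 56
f 68 74 73
f 51 73 77
f 73 56 80
f 77 80 57
f 73 80 77
f 52 78 66
f 78 57 79
f 66 79 53
f 78 79 66
f 50 62 86
f 62 52 87
f 86 87 59
f 62 87 86
f 54 67 83
f 67 50 82
f 83 82 58
f 67 82 83
f 56 74 75
f 74 54 71
f 75 71 55
f 74 71 75
f 57 80 76
f 80 56 72
f 76 72 49
f 80 72 76
f 91 90 94
f 91 94 92
f 92 94 95
f 92 95 93
f 94 90 96
f 94 96 95
f 95 96 97
f 95 97 93
f 96 90 98
f 96 98 97
f 97 98 99
f 97 99 93
f 98 90 100
f 98 100 99
f 99 100 101
f 99 101 93
f 100 90 102
f 100 102 101
f 101 102 103
f 101 103 93
f 102 90 104
f 102 104 103
f 103 104 105
f 103 105 93
f 104 90 106
f 104 106 105
f 105 106 107
f 105 107 93
f 106 90 108
f 106 108 107
f 107 108 109
f 107 109 93
f 108 90 110
f 108 110 109
f 109 110 111
f 109 111 93
f 110 90 112
f 110 112 111
f 111 112 113
f 111 113 93
f 112 90 114
f 112 114 113
f 113 114 115
f 113 115 93
f 114 90 116
f 114 116 115
f 115 116 117
f 115 117 93
f 116 90 118
f 116 118 117
f 117 118 119
f 117 119 93
f 118 90 120
f 118 120 119
f 119 120 121
f 119 121 93
f 120 90 122
f 120 122 121
f 121 122 123
f 121 123 93
f 122 90 91
f 122 91 123
f 123 91 92
f 123 92 93



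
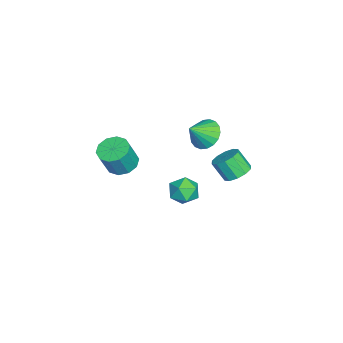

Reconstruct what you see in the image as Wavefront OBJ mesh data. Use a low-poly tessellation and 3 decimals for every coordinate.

v -1.546 1.944 -0.659
v -1.014 2.402 -0.217
v -1.281 1.695 0.84
v -1.814 1.236 0.399
v -1.476 2.623 -0.186
v -1.743 1.915 0.871
v -1.965 2.584 -0.336
v -2.232 1.876 0.721
v -2.294 2.3 -0.609
v -2.562 1.593 0.448
v -2.338 1.881 -0.901
v -2.605 1.173 0.156
v -2.079 1.485 -1.1
v -2.346 0.778 -0.043
v -1.617 1.265 -1.131
v -1.884 0.557 -0.074
v -1.128 1.304 -0.981
v -1.395 0.596 0.076
v -0.798 1.587 -0.708
v -1.066 0.88 0.349
v -0.755 2.007 -0.416
v -1.022 1.299 0.641
v -2.607 -0.215 -3.843
v -1.875 -0.754 -3.543
v -3.605 -1.266 -3.297
v -2.873 -1.805 -2.997
v -3.06 -0.97 -2.569
v -2.443 -0.32 -2.906
v -3.037 -1.7 -3.934
v -2.42 -1.05 -4.271
v -2.141 -1.672 -3.599
v -2.155 -1.22 -2.755
v -3.325 -0.8 -4.085
v -3.339 -0.348 -3.241
v -0.09 0.376 3.487
v 0.725 0.578 3.043
v 0.59 -0.376 4.393
v 0.693 0.89 3.326
v 0.505 1.1 3.642
v 0.199 1.167 3.926
v -0.163 1.077 4.124
v -0.512 0.848 4.195
v -0.776 0.526 4.126
v -0.905 0.174 3.931
v -0.873 -0.138 3.647
v -0.685 -0.348 3.332
v -0.379 -0.415 3.047
v -0.016 -0.325 2.85
v 0.332 -0.096 2.779
v 0.597 0.226 2.847
v 0.437 -3.798 1.265
v 1.025 -4.374 0.899
v 1.551 -4.757 2.35
v 0.963 -4.182 2.715
v 1.273 -3.878 0.941
v 1.799 -4.261 2.391
v 1.202 -3.351 1.106
v 1.728 -3.735 2.556
v 0.839 -2.995 1.331
v 1.365 -3.379 2.782
v 0.322 -2.946 1.532
v 0.848 -3.33 2.982
v -0.151 -3.223 1.63
v 0.375 -3.606 3.081
v -0.399 -3.719 1.589
v 0.127 -4.102 3.039
v -0.328 -4.245 1.424
v 0.198 -4.629 2.874
v 0.035 -4.601 1.198
v 0.561 -4.985 2.649
v 0.552 -4.65 0.998
v 1.078 -5.034 2.448
f 2 1 5
f 2 5 3
f 3 5 6
f 3 6 4
f 5 1 7
f 5 7 6
f 6 7 8
f 6 8 4
f 7 1 9
f 7 9 8
f 8 9 10
f 8 10 4
f 9 1 11
f 9 11 10
f 10 11 12
f 10 12 4
f 11 1 13
f 11 13 12
f 12 13 14
f 12 14 4
f 13 1 15
f 13 15 14
f 14 15 16
f 14 16 4
f 15 1 17
f 15 17 16
f 16 17 18
f 16 18 4
f 17 1 19
f 17 19 18
f 18 19 20
f 18 20 4
f 19 1 21
f 19 21 20
f 20 21 22
f 20 22 4
f 21 1 2
f 21 2 22
f 22 2 3
f 22 3 4
f 23 34 28
f 23 28 24
f 23 24 30
f 23 30 33
f 23 33 34
f 24 28 32
f 28 34 27
f 34 33 25
f 33 30 29
f 30 24 31
f 26 32 27
f 26 27 25
f 26 25 29
f 26 29 31
f 26 31 32
f 27 32 28
f 25 27 34
f 29 25 33
f 31 29 30
f 32 31 24
f 36 35 38
f 36 38 37
f 38 35 39
f 38 39 37
f 39 35 40
f 39 40 37
f 40 35 41
f 40 41 37
f 41 35 42
f 41 42 37
f 42 35 43
f 42 43 37
f 43 35 44
f 43 44 37
f 44 35 45
f 44 45 37
f 45 35 46
f 45 46 37
f 46 35 47
f 46 47 37
f 47 35 48
f 47 48 37
f 48 35 49
f 48 49 37
f 49 35 50
f 49 50 37
f 50 35 36
f 50 36 37
f 52 51 55
f 52 55 53
f 53 55 56
f 53 56 54
f 55 51 57
f 55 57 56
f 56 57 58
f 56 58 54
f 57 51 59
f 57 59 58
f 58 59 60
f 58 60 54
f 59 51 61
f 59 61 60
f 60 61 62
f 60 62 54
f 61 51 63
f 61 63 62
f 62 63 64
f 62 64 54
f 63 51 65
f 63 65 64
f 64 65 66
f 64 66 54
f 65 51 67
f 65 67 66
f 66 67 68
f 66 68 54
f 67 51 69
f 67 69 68
f 68 69 70
f 68 70 54
f 69 51 71
f 69 71 70
f 70 71 72
f 70 72 54
f 71 51 52
f 71 52 72
f 72 52 53
f 72 53 54



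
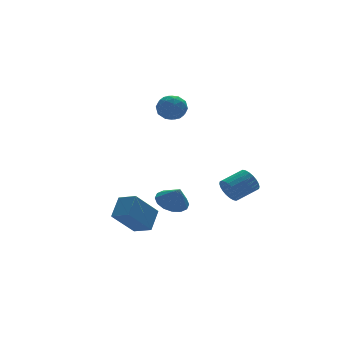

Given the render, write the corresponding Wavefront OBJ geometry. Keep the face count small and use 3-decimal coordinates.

v -0.243 -2.497 -0.74
v 0.263 -3.039 -1.134
v -0.077 -3.023 0.2
v 0.524 -2.717 -1
v 0.579 -2.337 -0.796
v 0.414 -2 -0.578
v 0.073 -1.795 -0.403
v -0.354 -1.779 -0.318
v -0.75 -1.955 -0.346
v -1.011 -2.276 -0.48
v -1.066 -2.656 -0.683
v -0.901 -2.994 -0.902
v -0.559 -3.198 -1.077
v -0.133 -3.215 -1.162
v -2.114 -1.748 -1.583
v -1.411 -1.002 -0.784
v -2.622 -0.906 -1.922
v -1.919 -0.16 -1.123
v -0.861 -1.52 -2.897
v -0.158 -0.774 -2.098
v -1.369 -0.678 -3.236
v -0.666 0.068 -2.437
v 2.596 -2.673 -0.512
v 2.855 -2.918 -1.115
v 4.044 -2.751 -0.67
v 3.784 -2.507 -0.068
v 2.838 -2.651 -1.169
v 4.027 -2.484 -0.724
v 2.784 -2.387 -1.123
v 3.973 -2.22 -0.678
v 2.701 -2.167 -0.984
v 3.89 -2 -0.539
v 2.602 -2.024 -0.773
v 3.791 -1.857 -0.329
v 2.502 -1.98 -0.523
v 3.691 -1.813 -0.078
v 2.417 -2.041 -0.271
v 3.605 -1.874 0.174
v 2.358 -2.199 -0.056
v 3.547 -2.032 0.389
v 2.336 -2.429 0.09
v 3.525 -2.262 0.535
v 2.353 -2.696 0.144
v 3.542 -2.529 0.589
v 2.407 -2.96 0.098
v 3.596 -2.793 0.543
v 2.49 -3.18 -0.041
v 3.679 -3.013 0.404
v 2.589 -3.323 -0.251
v 3.778 -3.156 0.193
v 2.689 -3.367 -0.502
v 3.878 -3.2 -0.057
v 2.775 -3.306 -0.754
v 3.963 -3.139 -0.309
v 2.833 -3.148 -0.969
v 4.022 -2.981 -0.524
v 1.524 1.584 3.826
v 1.861 1.082 4.364
v 0.739 0.618 3.416
v 1.076 0.116 3.954
v 0.609 0.727 4.207
v 1.094 1.324 4.461
v 1.506 0.376 3.319
v 1.991 0.973 3.573
v 1.85 0.335 4.051
v 1.296 0.552 4.6
v 1.304 1.148 3.18
v 0.75 1.365 3.729
v 1.761 1.418 4.131
v 0.839 0.282 3.649
v 0.565 0.641 3.798
v 0.763 0.346 4.114
v 1.31 1.56 4.188
v 1.508 1.265 4.505
v 0.773 1.056 4.412
v 1.092 0.435 3.275
v 1.29 0.14 3.592
v 1.837 1.354 3.666
v 2.035 1.059 3.982
v 1.827 0.644 3.368
v 1.953 0.684 4.263
v 1.492 0.116 4.022
v 1.744 0.269 3.649
v 2.029 0.62 3.798
v 1.627 0.811 4.586
v 1.166 0.243 4.345
v 0.891 0.602 4.494
v 1.176 0.953 4.643
v 1.62 0.372 4.402
v 1.434 1.457 3.435
v 0.973 0.889 3.194
v 1.424 0.747 3.137
v 1.709 1.098 3.286
v 1.108 1.584 3.758
v 0.647 1.016 3.517
v 0.571 1.08 3.982
v 0.856 1.431 4.131
v 0.98 1.328 3.378
f 2 1 4
f 2 4 3
f 4 1 5
f 4 5 3
f 5 1 6
f 5 6 3
f 6 1 7
f 6 7 3
f 7 1 8
f 7 8 3
f 8 1 9
f 8 9 3
f 9 1 10
f 9 10 3
f 10 1 11
f 10 11 3
f 11 1 12
f 11 12 3
f 12 1 13
f 12 13 3
f 13 1 14
f 13 14 3
f 14 1 2
f 14 2 3
f 16 18 15
f 19 16 15
f 15 18 17
f 17 19 15
f 16 22 18
f 20 16 19
f 20 22 16
f 18 22 17
f 21 19 17
f 17 22 21
f 21 20 19
f 22 20 21
f 24 23 27
f 24 27 25
f 25 27 28
f 25 28 26
f 27 23 29
f 27 29 28
f 28 29 30
f 28 30 26
f 29 23 31
f 29 31 30
f 30 31 32
f 30 32 26
f 31 23 33
f 31 33 32
f 32 33 34
f 32 34 26
f 33 23 35
f 33 35 34
f 34 35 36
f 34 36 26
f 35 23 37
f 35 37 36
f 36 37 38
f 36 38 26
f 37 23 39
f 37 39 38
f 38 39 40
f 38 40 26
f 39 23 41
f 39 41 40
f 40 41 42
f 40 42 26
f 41 23 43
f 41 43 42
f 42 43 44
f 42 44 26
f 43 23 45
f 43 45 44
f 44 45 46
f 44 46 26
f 45 23 47
f 45 47 46
f 46 47 48
f 46 48 26
f 47 23 49
f 47 49 48
f 48 49 50
f 48 50 26
f 49 23 51
f 49 51 50
f 50 51 52
f 50 52 26
f 51 23 53
f 51 53 52
f 52 53 54
f 52 54 26
f 53 23 55
f 53 55 54
f 54 55 56
f 54 56 26
f 55 23 24
f 55 24 56
f 56 24 25
f 56 25 26
f 57 94 73
f 94 68 97
f 73 97 62
f 94 97 73
f 57 73 69
f 73 62 74
f 69 74 58
f 73 74 69
f 57 69 78
f 69 58 79
f 78 79 64
f 69 79 78
f 57 78 90
f 78 64 93
f 90 93 67
f 78 93 90
f 57 90 94
f 90 67 98
f 94 98 68
f 90 98 94
f 58 74 85
f 74 62 88
f 85 88 66
f 74 88 85
f 62 97 75
f 97 68 96
f 75 96 61
f 97 96 75
f 68 98 95
f 98 67 91
f 95 91 59
f 98 91 95
f 67 93 92
f 93 64 80
f 92 80 63
f 93 80 92
f 64 79 84
f 79 58 81
f 84 81 65
f 79 81 84
f 60 86 72
f 86 66 87
f 72 87 61
f 86 87 72
f 60 72 70
f 72 61 71
f 70 71 59
f 72 71 70
f 60 70 77
f 70 59 76
f 77 76 63
f 70 76 77
f 60 77 82
f 77 63 83
f 82 83 65
f 77 83 82
f 60 82 86
f 82 65 89
f 86 89 66
f 82 89 86
f 61 87 75
f 87 66 88
f 75 88 62
f 87 88 75
f 59 71 95
f 71 61 96
f 95 96 68
f 71 96 95
f 63 76 92
f 76 59 91
f 92 91 67
f 76 91 92
f 65 83 84
f 83 63 80
f 84 80 64
f 83 80 84
f 66 89 85
f 89 65 81
f 85 81 58
f 89 81 85



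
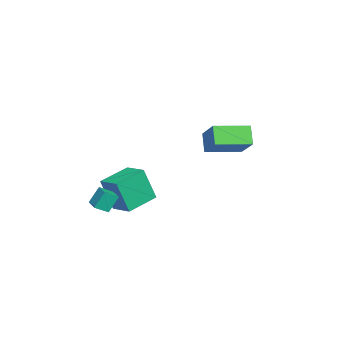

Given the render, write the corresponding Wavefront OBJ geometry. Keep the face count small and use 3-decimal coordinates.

v 0.288 -4.092 -3.462
v 0.452 -4.734 -1.427
v -1.279 -3.01 -2.994
v -1.114 -3.653 -0.959
v 1.134 -2.987 -3.181
v 1.299 -3.63 -1.146
v -0.432 -1.906 -2.713
v -0.268 -2.548 -0.678
v 2.608 -3.999 -2.261
v 2.269 -3.539 -1.275
v 3.446 -3.473 -2.219
v 3.107 -3.013 -1.233
v 2.993 -4.647 -1.827
v 2.654 -4.187 -0.841
v 3.831 -4.121 -1.785
v 3.492 -3.661 -0.799
v 2.709 1.367 2.248
v 2.019 1.115 3.234
v 1.805 3.108 2.061
v 1.115 2.855 3.047
v 4.045 2.185 3.393
v 3.355 1.932 4.379
v 3.141 3.925 3.206
v 2.451 3.673 4.192
f 2 4 1
f 5 2 1
f 1 4 3
f 3 5 1
f 2 8 4
f 6 2 5
f 6 8 2
f 4 8 3
f 7 5 3
f 3 8 7
f 7 6 5
f 8 6 7
f 10 12 9
f 13 10 9
f 9 12 11
f 11 13 9
f 10 16 12
f 14 10 13
f 14 16 10
f 12 16 11
f 15 13 11
f 11 16 15
f 15 14 13
f 16 14 15
f 18 20 17
f 21 18 17
f 17 20 19
f 19 21 17
f 18 24 20
f 22 18 21
f 22 24 18
f 20 24 19
f 23 21 19
f 19 24 23
f 23 22 21
f 24 22 23



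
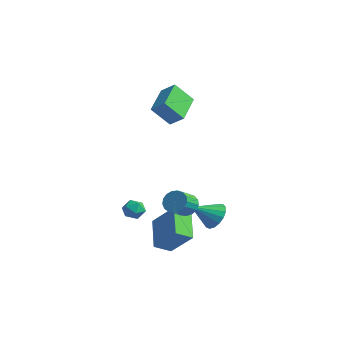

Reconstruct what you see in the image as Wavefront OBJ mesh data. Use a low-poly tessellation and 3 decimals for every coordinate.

v 2.819 -1.784 -1.692
v 3.493 -1.52 -1.537
v 3.735 -2.492 -0.933
v 3.061 -2.756 -1.088
v 3.293 -1.403 -1.27
v 3.534 -2.376 -0.665
v 2.984 -1.374 -1.099
v 3.225 -2.346 -0.494
v 2.637 -1.438 -1.064
v 2.879 -2.41 -0.459
v 2.333 -1.582 -1.173
v 2.574 -2.554 -0.568
v 2.139 -1.772 -1.401
v 2.381 -2.744 -0.796
v 2.102 -1.964 -1.696
v 2.343 -2.936 -1.091
v 2.228 -2.116 -1.99
v 2.47 -3.088 -1.385
v 2.491 -2.191 -2.216
v 2.732 -3.163 -1.611
v 2.828 -2.173 -2.322
v 3.07 -3.145 -1.717
v 3.164 -2.066 -2.283
v 3.405 -3.038 -1.679
v 3.42 -1.894 -2.11
v 3.662 -2.867 -1.505
v 3.539 -1.697 -1.841
v 3.781 -2.67 -1.236
v -4.63 3.848 2.061
v -5.172 2.931 3.254
v -3.797 4.156 2.676
v -4.339 3.238 3.869
v -3.461 2.182 1.311
v -4.003 1.264 2.504
v -2.628 2.489 1.926
v -3.17 1.572 3.119
v -1.731 -1.162 -3.978
v -1.142 -1.347 -3.617
v -2.278 -2.093 -3.563
v -1.689 -2.278 -3.202
v -2.06 -1.698 -3.007
v -1.722 -1.123 -3.264
v -1.698 -2.317 -3.916
v -1.36 -1.742 -4.173
v -1.122 -2.061 -3.579
v -1.346 -1.679 -3.017
v -2.074 -1.761 -4.163
v -2.298 -1.379 -3.601
v 0.707 1.971 -4.299
v 1.544 1.563 -4.424
v 0.213 0.689 -3.421
v 1.596 1.802 -4.046
v 1.444 2.08 -3.726
v 1.123 2.332 -3.538
v 0.707 2.502 -3.524
v 0.29 2.55 -3.687
v -0.031 2.466 -3.991
v -0.183 2.268 -4.365
v -0.131 2.002 -4.724
v 0.112 1.729 -4.986
v 0.492 1.511 -5.09
v 0.921 1.399 -5.014
v 1.301 1.417 -4.773
v 2.193 -3.443 -4.467
v 0.832 -2.456 -3.366
v 2.461 -2.513 -4.97
v 1.1 -1.526 -3.868
v 3.56 -3.094 -3.092
v 2.199 -2.107 -1.99
v 3.828 -2.164 -3.594
v 2.467 -1.177 -2.493
f 2 1 5
f 2 5 3
f 3 5 6
f 3 6 4
f 5 1 7
f 5 7 6
f 6 7 8
f 6 8 4
f 7 1 9
f 7 9 8
f 8 9 10
f 8 10 4
f 9 1 11
f 9 11 10
f 10 11 12
f 10 12 4
f 11 1 13
f 11 13 12
f 12 13 14
f 12 14 4
f 13 1 15
f 13 15 14
f 14 15 16
f 14 16 4
f 15 1 17
f 15 17 16
f 16 17 18
f 16 18 4
f 17 1 19
f 17 19 18
f 18 19 20
f 18 20 4
f 19 1 21
f 19 21 20
f 20 21 22
f 20 22 4
f 21 1 23
f 21 23 22
f 22 23 24
f 22 24 4
f 23 1 25
f 23 25 24
f 24 25 26
f 24 26 4
f 25 1 27
f 25 27 26
f 26 27 28
f 26 28 4
f 27 1 2
f 27 2 28
f 28 2 3
f 28 3 4
f 30 32 29
f 33 30 29
f 29 32 31
f 31 33 29
f 30 36 32
f 34 30 33
f 34 36 30
f 32 36 31
f 35 33 31
f 31 36 35
f 35 34 33
f 36 34 35
f 37 48 42
f 37 42 38
f 37 38 44
f 37 44 47
f 37 47 48
f 38 42 46
f 42 48 41
f 48 47 39
f 47 44 43
f 44 38 45
f 40 46 41
f 40 41 39
f 40 39 43
f 40 43 45
f 40 45 46
f 41 46 42
f 39 41 48
f 43 39 47
f 45 43 44
f 46 45 38
f 50 49 52
f 50 52 51
f 52 49 53
f 52 53 51
f 53 49 54
f 53 54 51
f 54 49 55
f 54 55 51
f 55 49 56
f 55 56 51
f 56 49 57
f 56 57 51
f 57 49 58
f 57 58 51
f 58 49 59
f 58 59 51
f 59 49 60
f 59 60 51
f 60 49 61
f 60 61 51
f 61 49 62
f 61 62 51
f 62 49 63
f 62 63 51
f 63 49 50
f 63 50 51
f 65 67 64
f 68 65 64
f 64 67 66
f 66 68 64
f 65 71 67
f 69 65 68
f 69 71 65
f 67 71 66
f 70 68 66
f 66 71 70
f 70 69 68
f 71 69 70



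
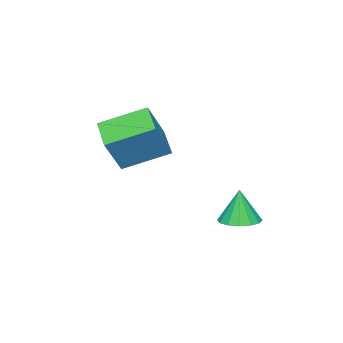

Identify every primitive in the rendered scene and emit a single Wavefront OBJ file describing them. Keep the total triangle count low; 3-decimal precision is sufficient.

v -3.324 0.166 -4.508
v -2.969 -0.39 -4.52
v -3.396 0.094 -3.312
v -2.739 -0.139 -4.491
v -2.666 0.194 -4.467
v -2.77 0.519 -4.454
v -3.022 0.75 -4.455
v -3.355 0.824 -4.471
v -3.68 0.722 -4.496
v -3.91 0.47 -4.525
v -3.983 0.137 -4.549
v -3.879 -0.188 -4.562
v -3.627 -0.419 -4.561
v -3.294 -0.493 -4.545
v -2.025 -3.182 -2.801
v -2.789 -4.046 -2.345
v -2.966 -2.021 -2.177
v -3.73 -2.884 -1.721
v -1.27 -3.216 -1.599
v -2.034 -4.079 -1.143
v -2.211 -2.054 -0.975
v -2.975 -2.918 -0.519
f 2 1 4
f 2 4 3
f 4 1 5
f 4 5 3
f 5 1 6
f 5 6 3
f 6 1 7
f 6 7 3
f 7 1 8
f 7 8 3
f 8 1 9
f 8 9 3
f 9 1 10
f 9 10 3
f 10 1 11
f 10 11 3
f 11 1 12
f 11 12 3
f 12 1 13
f 12 13 3
f 13 1 14
f 13 14 3
f 14 1 2
f 14 2 3
f 16 18 15
f 19 16 15
f 15 18 17
f 17 19 15
f 16 22 18
f 20 16 19
f 20 22 16
f 18 22 17
f 21 19 17
f 17 22 21
f 21 20 19
f 22 20 21



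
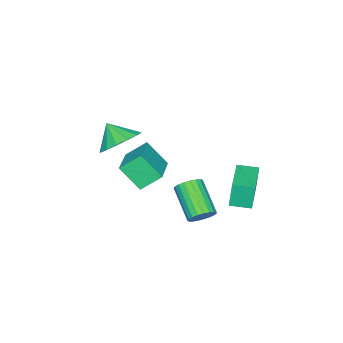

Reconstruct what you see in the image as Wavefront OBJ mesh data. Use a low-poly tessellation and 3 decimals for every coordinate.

v 3.292 3.966 1.478
v 3.573 3.519 1.172
v 2.828 2.366 2.176
v 2.548 2.814 2.482
v 3.74 3.571 1.356
v 2.995 2.418 2.359
v 3.83 3.69 1.56
v 3.086 2.538 2.564
v 3.827 3.858 1.751
v 3.083 2.706 2.754
v 3.732 4.044 1.894
v 2.987 2.892 2.898
v 3.56 4.217 1.965
v 2.816 3.065 2.969
v 3.343 4.347 1.952
v 2.598 3.194 2.956
v 3.116 4.41 1.858
v 2.372 3.258 2.861
v 2.92 4.397 1.697
v 2.176 3.245 2.701
v 2.788 4.31 1.499
v 2.044 3.157 2.502
v 2.744 4.163 1.297
v 1.999 3.01 2.3
v 2.794 3.982 1.126
v 2.05 2.829 2.13
v 2.931 3.798 1.017
v 2.186 2.645 2.02
v 3.13 3.644 0.987
v 2.385 2.491 1.99
v 3.357 3.545 1.042
v 2.612 2.392 2.046
v -1.952 2.13 -0.665
v -2.138 2.158 0.521
v -2.376 2.987 -0.751
v -2.562 3.015 0.434
v -0.078 3.085 -0.394
v -0.264 3.113 0.791
v -0.502 3.942 -0.481
v -0.688 3.97 0.705
v 2.087 0.455 1.739
v 2.241 -0.458 2.748
v 1.518 1.126 2.432
v 1.673 0.213 3.442
v 3.727 1.307 2.258
v 3.882 0.394 3.268
v 3.159 1.978 2.952
v 3.313 1.065 3.961
v 0.841 -1.716 2.167
v 1.86 -1.691 2.314
v 0.739 -2.504 3.013
v 1.665 -1.316 2.639
v 1.248 -1.049 2.838
v 0.723 -0.96 2.857
v 0.229 -1.074 2.691
v -0.101 -1.36 2.385
v -0.178 -1.742 2.02
v 0.018 -2.116 1.695
v 0.434 -2.384 1.497
v 0.959 -2.472 1.478
v 1.453 -2.358 1.643
v 1.783 -2.072 1.95
f 2 1 5
f 2 5 3
f 3 5 6
f 3 6 4
f 5 1 7
f 5 7 6
f 6 7 8
f 6 8 4
f 7 1 9
f 7 9 8
f 8 9 10
f 8 10 4
f 9 1 11
f 9 11 10
f 10 11 12
f 10 12 4
f 11 1 13
f 11 13 12
f 12 13 14
f 12 14 4
f 13 1 15
f 13 15 14
f 14 15 16
f 14 16 4
f 15 1 17
f 15 17 16
f 16 17 18
f 16 18 4
f 17 1 19
f 17 19 18
f 18 19 20
f 18 20 4
f 19 1 21
f 19 21 20
f 20 21 22
f 20 22 4
f 21 1 23
f 21 23 22
f 22 23 24
f 22 24 4
f 23 1 25
f 23 25 24
f 24 25 26
f 24 26 4
f 25 1 27
f 25 27 26
f 26 27 28
f 26 28 4
f 27 1 29
f 27 29 28
f 28 29 30
f 28 30 4
f 29 1 31
f 29 31 30
f 30 31 32
f 30 32 4
f 31 1 2
f 31 2 32
f 32 2 3
f 32 3 4
f 34 36 33
f 37 34 33
f 33 36 35
f 35 37 33
f 34 40 36
f 38 34 37
f 38 40 34
f 36 40 35
f 39 37 35
f 35 40 39
f 39 38 37
f 40 38 39
f 42 44 41
f 45 42 41
f 41 44 43
f 43 45 41
f 42 48 44
f 46 42 45
f 46 48 42
f 44 48 43
f 47 45 43
f 43 48 47
f 47 46 45
f 48 46 47
f 50 49 52
f 50 52 51
f 52 49 53
f 52 53 51
f 53 49 54
f 53 54 51
f 54 49 55
f 54 55 51
f 55 49 56
f 55 56 51
f 56 49 57
f 56 57 51
f 57 49 58
f 57 58 51
f 58 49 59
f 58 59 51
f 59 49 60
f 59 60 51
f 60 49 61
f 60 61 51
f 61 49 62
f 61 62 51
f 62 49 50
f 62 50 51



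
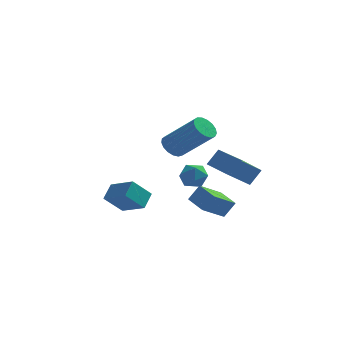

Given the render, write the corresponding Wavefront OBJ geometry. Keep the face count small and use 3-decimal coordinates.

v -0.253 -2.496 1.98
v 0.046 -2.834 1.525
v 1.511 -3.341 2.866
v 1.213 -3.004 3.32
v 0.167 -2.554 1.5
v 1.632 -3.061 2.84
v 0.191 -2.26 1.584
v 1.657 -2.768 2.924
v 0.114 -2.021 1.758
v 1.58 -2.528 3.099
v -0.047 -1.89 1.984
v 1.419 -2.398 3.325
v -0.255 -1.899 2.208
v 1.21 -2.406 3.549
v -0.463 -2.044 2.38
v 1.003 -2.551 3.721
v -0.622 -2.293 2.461
v 0.843 -2.8 3.801
v -0.697 -2.588 2.431
v 0.768 -3.095 3.772
v -0.67 -2.863 2.297
v 0.795 -3.37 3.638
v -0.548 -3.053 2.091
v 0.918 -3.56 3.432
v -0.357 -3.116 1.86
v 1.108 -3.623 3.2
v -0.143 -3.037 1.655
v 1.322 -3.544 2.996
v -0.596 1.083 -1.048
v -0.057 1.232 -1.542
v 0.217 0.568 -0.318
v 0.756 0.717 -0.812
v 0.429 1.273 -0.437
v -0.073 1.592 -0.888
v 0.233 0.208 -0.972
v -0.269 0.527 -1.423
v 0.456 0.691 -1.495
v 0.576 1.35 -1.165
v -0.416 0.45 -0.695
v -0.296 1.109 -0.365
v 0.021 -0.18 -1.966
v 0.492 0.006 -1.186
v 0.838 0.738 -2.679
v 1.309 0.924 -1.899
v 0.791 -1.064 -2.221
v 1.262 -0.878 -1.441
v 1.608 -0.146 -2.934
v 2.079 0.04 -2.154
v 0.844 -0.209 0.213
v 1.293 0.156 0.979
v 1.54 0.951 -0.748
v 1.989 1.317 0.018
v 2.011 -1.117 -0.038
v 2.46 -0.751 0.728
v 2.707 0.044 -0.999
v 3.156 0.409 -0.233
v -3.98 0.752 -2.544
v -3.794 1.503 -1.942
v -3.232 1.298 -3.457
v -3.046 2.049 -2.855
v -2.834 0.051 -2.025
v -2.648 0.802 -1.423
v -2.086 0.597 -2.938
v -1.9 1.348 -2.336
f 2 1 5
f 2 5 3
f 3 5 6
f 3 6 4
f 5 1 7
f 5 7 6
f 6 7 8
f 6 8 4
f 7 1 9
f 7 9 8
f 8 9 10
f 8 10 4
f 9 1 11
f 9 11 10
f 10 11 12
f 10 12 4
f 11 1 13
f 11 13 12
f 12 13 14
f 12 14 4
f 13 1 15
f 13 15 14
f 14 15 16
f 14 16 4
f 15 1 17
f 15 17 16
f 16 17 18
f 16 18 4
f 17 1 19
f 17 19 18
f 18 19 20
f 18 20 4
f 19 1 21
f 19 21 20
f 20 21 22
f 20 22 4
f 21 1 23
f 21 23 22
f 22 23 24
f 22 24 4
f 23 1 25
f 23 25 24
f 24 25 26
f 24 26 4
f 25 1 27
f 25 27 26
f 26 27 28
f 26 28 4
f 27 1 2
f 27 2 28
f 28 2 3
f 28 3 4
f 29 40 34
f 29 34 30
f 29 30 36
f 29 36 39
f 29 39 40
f 30 34 38
f 34 40 33
f 40 39 31
f 39 36 35
f 36 30 37
f 32 38 33
f 32 33 31
f 32 31 35
f 32 35 37
f 32 37 38
f 33 38 34
f 31 33 40
f 35 31 39
f 37 35 36
f 38 37 30
f 42 44 41
f 45 42 41
f 41 44 43
f 43 45 41
f 42 48 44
f 46 42 45
f 46 48 42
f 44 48 43
f 47 45 43
f 43 48 47
f 47 46 45
f 48 46 47
f 50 52 49
f 53 50 49
f 49 52 51
f 51 53 49
f 50 56 52
f 54 50 53
f 54 56 50
f 52 56 51
f 55 53 51
f 51 56 55
f 55 54 53
f 56 54 55
f 58 60 57
f 61 58 57
f 57 60 59
f 59 61 57
f 58 64 60
f 62 58 61
f 62 64 58
f 60 64 59
f 63 61 59
f 59 64 63
f 63 62 61
f 64 62 63



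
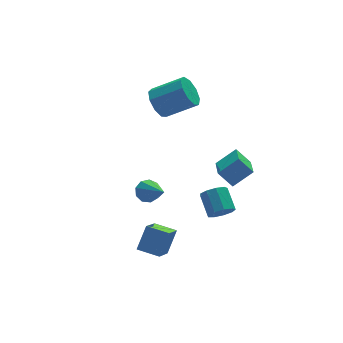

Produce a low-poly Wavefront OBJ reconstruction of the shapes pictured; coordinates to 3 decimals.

v 1.351 2.928 1.732
v 1.884 2.968 0.934
v 3.422 2.333 1.931
v 2.889 2.292 2.728
v 1.914 3.541 1.254
v 3.452 2.906 2.25
v 1.68 3.827 1.797
v 3.218 3.192 2.793
v 1.292 3.692 2.309
v 2.831 3.057 3.306
v 0.932 3.199 2.552
v 2.47 2.564 3.548
v 0.768 2.579 2.41
v 2.306 1.944 3.407
v 0.876 2.122 1.951
v 2.415 1.487 2.948
v 1.207 2.042 1.39
v 2.745 1.407 2.386
v 1.605 2.376 0.988
v 3.143 1.741 1.985
v -1.377 -2.943 0.377
v -0.721 -2.964 0.242
v -1.163 -4.637 1.683
v -0.798 -2.694 0.605
v -1.146 -2.541 0.861
v -1.602 -2.576 0.891
v -1.953 -2.782 0.68
v -2.034 -3.064 0.328
v -1.809 -3.289 -0.001
v -1.381 -3.352 -0.153
v -0.952 -3.224 -0.057
v 2.825 -3.602 -0.072
v 2.23 -3.105 0.736
v 3.276 -2.213 -0.593
v 2.681 -1.717 0.215
v 3.899 -3.643 0.745
v 3.304 -3.147 1.553
v 4.35 -2.255 0.224
v 3.755 -1.758 1.032
v 2.956 -1.935 -3.739
v 3.616 -1.759 -4.048
v 3.645 -0.57 -3.31
v 2.984 -0.745 -3.001
v 3.234 -1.572 -4.334
v 3.262 -0.383 -3.596
v 2.721 -1.555 -4.342
v 2.75 -0.366 -3.604
v 2.318 -1.715 -4.068
v 2.347 -0.526 -3.33
v 2.214 -1.979 -3.64
v 2.242 -0.789 -2.902
v 2.456 -2.221 -3.258
v 2.485 -1.032 -2.52
v 2.933 -2.33 -3.102
v 2.961 -1.14 -2.364
v 3.42 -2.253 -3.243
v 3.448 -1.064 -2.505
v 3.69 -2.028 -3.617
v 3.718 -0.839 -2.879
v -2.213 -3.555 -3.46
v -1.495 -2.987 -2.349
v -1.318 -2.295 -4.682
v -0.601 -1.727 -3.571
v -1.319 -4.353 -3.629
v -0.602 -3.785 -2.518
v -0.425 -3.093 -4.851
v 0.293 -2.525 -3.74
f 2 1 5
f 2 5 3
f 3 5 6
f 3 6 4
f 5 1 7
f 5 7 6
f 6 7 8
f 6 8 4
f 7 1 9
f 7 9 8
f 8 9 10
f 8 10 4
f 9 1 11
f 9 11 10
f 10 11 12
f 10 12 4
f 11 1 13
f 11 13 12
f 12 13 14
f 12 14 4
f 13 1 15
f 13 15 14
f 14 15 16
f 14 16 4
f 15 1 17
f 15 17 16
f 16 17 18
f 16 18 4
f 17 1 19
f 17 19 18
f 18 19 20
f 18 20 4
f 19 1 2
f 19 2 20
f 20 2 3
f 20 3 4
f 22 21 24
f 22 24 23
f 24 21 25
f 24 25 23
f 25 21 26
f 25 26 23
f 26 21 27
f 26 27 23
f 27 21 28
f 27 28 23
f 28 21 29
f 28 29 23
f 29 21 30
f 29 30 23
f 30 21 31
f 30 31 23
f 31 21 22
f 31 22 23
f 33 35 32
f 36 33 32
f 32 35 34
f 34 36 32
f 33 39 35
f 37 33 36
f 37 39 33
f 35 39 34
f 38 36 34
f 34 39 38
f 38 37 36
f 39 37 38
f 41 40 44
f 41 44 42
f 42 44 45
f 42 45 43
f 44 40 46
f 44 46 45
f 45 46 47
f 45 47 43
f 46 40 48
f 46 48 47
f 47 48 49
f 47 49 43
f 48 40 50
f 48 50 49
f 49 50 51
f 49 51 43
f 50 40 52
f 50 52 51
f 51 52 53
f 51 53 43
f 52 40 54
f 52 54 53
f 53 54 55
f 53 55 43
f 54 40 56
f 54 56 55
f 55 56 57
f 55 57 43
f 56 40 58
f 56 58 57
f 57 58 59
f 57 59 43
f 58 40 41
f 58 41 59
f 59 41 42
f 59 42 43
f 61 63 60
f 64 61 60
f 60 63 62
f 62 64 60
f 61 67 63
f 65 61 64
f 65 67 61
f 63 67 62
f 66 64 62
f 62 67 66
f 66 65 64
f 67 65 66



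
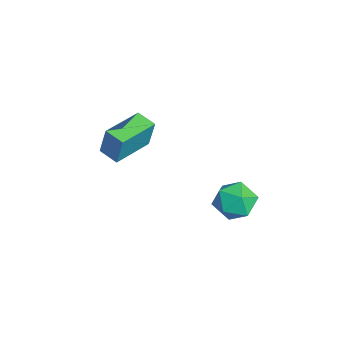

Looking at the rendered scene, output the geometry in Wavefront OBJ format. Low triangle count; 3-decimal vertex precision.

v -3.867 -5.009 3.203
v -3.578 -4.756 4.818
v -5.197 -3.282 3.171
v -4.908 -3.03 4.786
v -3.032 -4.37 2.954
v -2.743 -4.118 4.569
v -4.362 -2.644 2.922
v -4.073 -2.391 4.537
v 0.408 -0.197 3.537
v 0.973 0.507 4.19
v 1.767 -0.187 2.35
v 2.332 0.517 3.003
v 2.168 -0.535 3.33
v 1.328 -0.542 4.063
v 1.412 0.862 2.477
v 0.572 0.855 3.21
v 1.593 1.162 3.535
v 2.061 0.298 4.062
v 0.679 0.022 2.478
v 1.147 -0.842 3.005
f 2 4 1
f 5 2 1
f 1 4 3
f 3 5 1
f 2 8 4
f 6 2 5
f 6 8 2
f 4 8 3
f 7 5 3
f 3 8 7
f 7 6 5
f 8 6 7
f 9 20 14
f 9 14 10
f 9 10 16
f 9 16 19
f 9 19 20
f 10 14 18
f 14 20 13
f 20 19 11
f 19 16 15
f 16 10 17
f 12 18 13
f 12 13 11
f 12 11 15
f 12 15 17
f 12 17 18
f 13 18 14
f 11 13 20
f 15 11 19
f 17 15 16
f 18 17 10



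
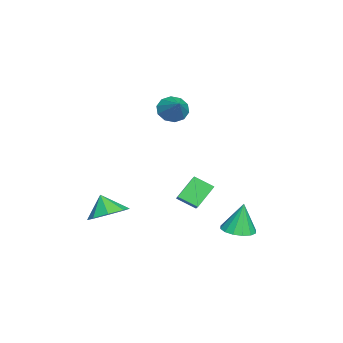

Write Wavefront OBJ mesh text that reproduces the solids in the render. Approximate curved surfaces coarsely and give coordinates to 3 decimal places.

v -0.408 0.438 -2.39
v 0.615 0.72 -1.729
v -0.324 1.449 -2.952
v 0.7 1.731 -2.292
v 0.44 -0.211 -3.428
v 1.464 0.071 -2.768
v 0.525 0.8 -3.991
v 1.548 1.082 -3.33
v 0.368 -0.389 2.676
v 0.808 -0.206 2.009
v 1.492 0.149 3.564
v 0.524 0.197 2.124
v 0.18 0.376 2.45
v -0.092 0.263 2.863
v -0.188 -0.099 3.204
v -0.072 -0.572 3.344
v 0.213 -0.975 3.228
v 0.557 -1.155 2.902
v 0.828 -1.042 2.489
v 0.924 -0.679 2.148
v 3.517 -2.909 -3.231
v 4.432 -2.703 -2.716
v 3.043 -3.411 -2.189
v 3.896 -2.086 -2.663
v 3.138 -1.951 -2.942
v 2.602 -2.378 -3.391
v 2.602 -3.116 -3.746
v 3.138 -3.733 -3.8
v 3.896 -3.867 -3.52
v 4.432 -3.441 -3.071
v 2.239 3.173 -4.327
v 2.937 2.641 -4.18
v 2.061 3.407 -2.633
v 3.116 3.063 -4.22
v 3.06 3.515 -4.288
v 2.784 3.876 -4.367
v 2.362 4.048 -4.435
v 1.908 3.986 -4.474
v 1.542 3.706 -4.474
v 1.363 3.283 -4.435
v 1.419 2.831 -4.367
v 1.695 2.47 -4.288
v 2.116 2.298 -4.22
v 2.571 2.361 -4.18
f 2 4 1
f 5 2 1
f 1 4 3
f 3 5 1
f 2 8 4
f 6 2 5
f 6 8 2
f 4 8 3
f 7 5 3
f 3 8 7
f 7 6 5
f 8 6 7
f 10 9 12
f 10 12 11
f 12 9 13
f 12 13 11
f 13 9 14
f 13 14 11
f 14 9 15
f 14 15 11
f 15 9 16
f 15 16 11
f 16 9 17
f 16 17 11
f 17 9 18
f 17 18 11
f 18 9 19
f 18 19 11
f 19 9 20
f 19 20 11
f 20 9 10
f 20 10 11
f 22 21 24
f 22 24 23
f 24 21 25
f 24 25 23
f 25 21 26
f 25 26 23
f 26 21 27
f 26 27 23
f 27 21 28
f 27 28 23
f 28 21 29
f 28 29 23
f 29 21 30
f 29 30 23
f 30 21 22
f 30 22 23
f 32 31 34
f 32 34 33
f 34 31 35
f 34 35 33
f 35 31 36
f 35 36 33
f 36 31 37
f 36 37 33
f 37 31 38
f 37 38 33
f 38 31 39
f 38 39 33
f 39 31 40
f 39 40 33
f 40 31 41
f 40 41 33
f 41 31 42
f 41 42 33
f 42 31 43
f 42 43 33
f 43 31 44
f 43 44 33
f 44 31 32
f 44 32 33

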